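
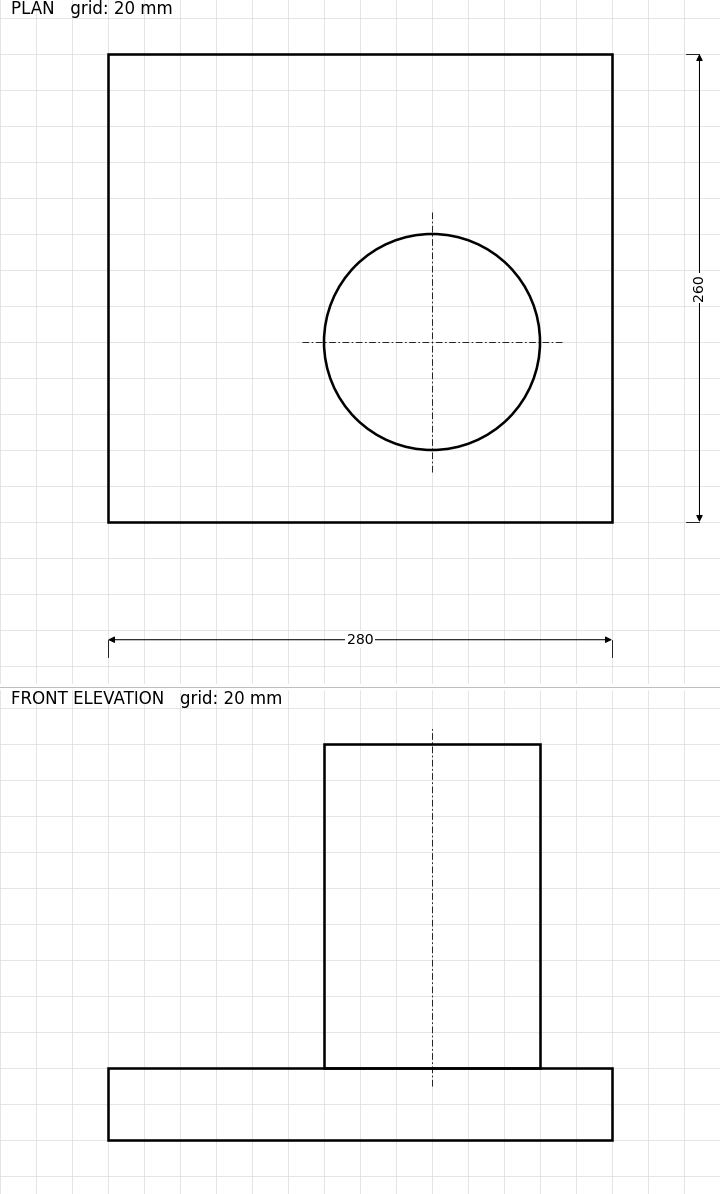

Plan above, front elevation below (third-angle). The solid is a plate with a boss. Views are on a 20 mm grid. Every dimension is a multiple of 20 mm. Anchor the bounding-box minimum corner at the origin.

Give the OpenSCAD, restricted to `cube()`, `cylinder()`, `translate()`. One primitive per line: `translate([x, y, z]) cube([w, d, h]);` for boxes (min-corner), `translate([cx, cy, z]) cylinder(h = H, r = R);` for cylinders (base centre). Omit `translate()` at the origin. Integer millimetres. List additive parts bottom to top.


cube([280, 260, 40]);
translate([180, 100, 40]) cylinder(h = 180, r = 60);


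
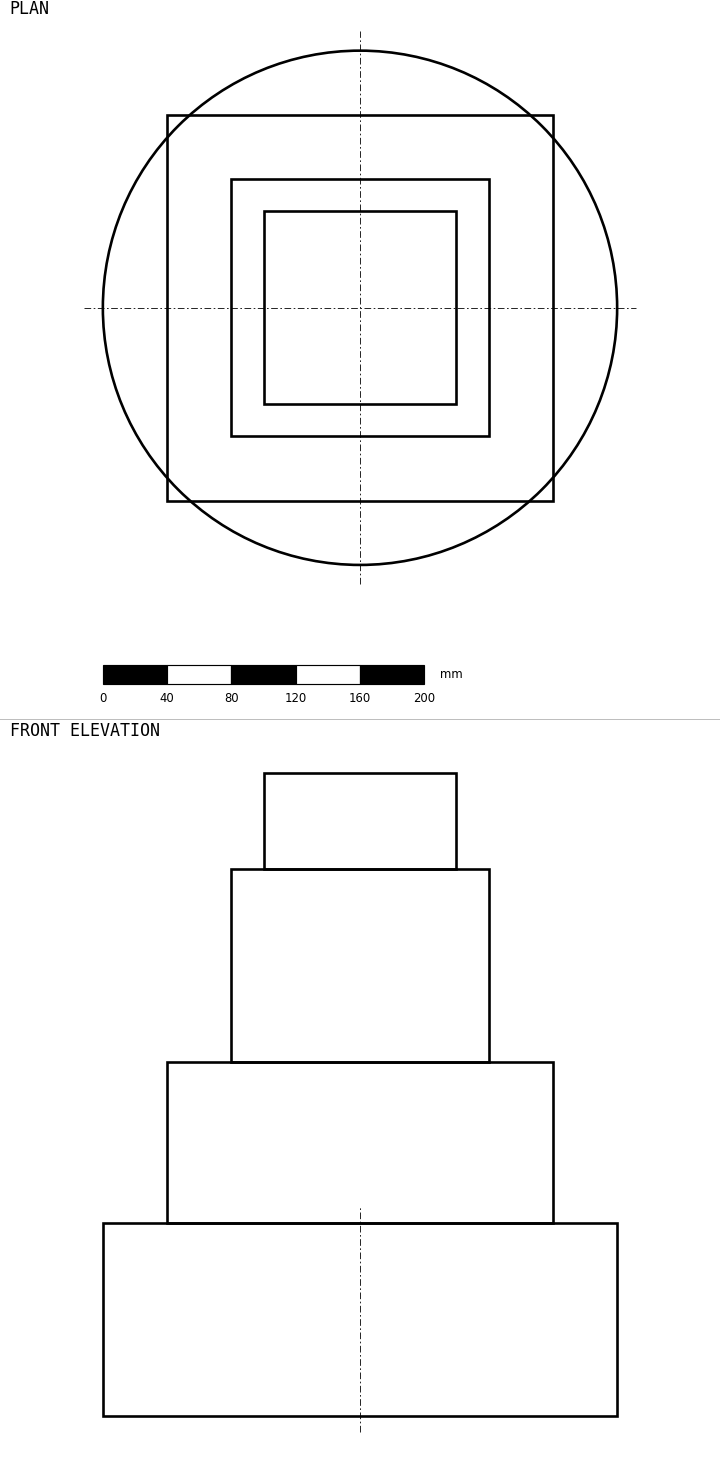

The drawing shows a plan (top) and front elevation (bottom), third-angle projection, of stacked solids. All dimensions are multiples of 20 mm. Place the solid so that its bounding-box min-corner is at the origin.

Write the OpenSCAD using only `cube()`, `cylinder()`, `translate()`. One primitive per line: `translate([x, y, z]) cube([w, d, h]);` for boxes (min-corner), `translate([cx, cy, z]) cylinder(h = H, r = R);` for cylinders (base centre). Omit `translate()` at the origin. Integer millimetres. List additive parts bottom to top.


translate([160, 160, 0]) cylinder(h = 120, r = 160);
translate([40, 40, 120]) cube([240, 240, 100]);
translate([80, 80, 220]) cube([160, 160, 120]);
translate([100, 100, 340]) cube([120, 120, 60]);


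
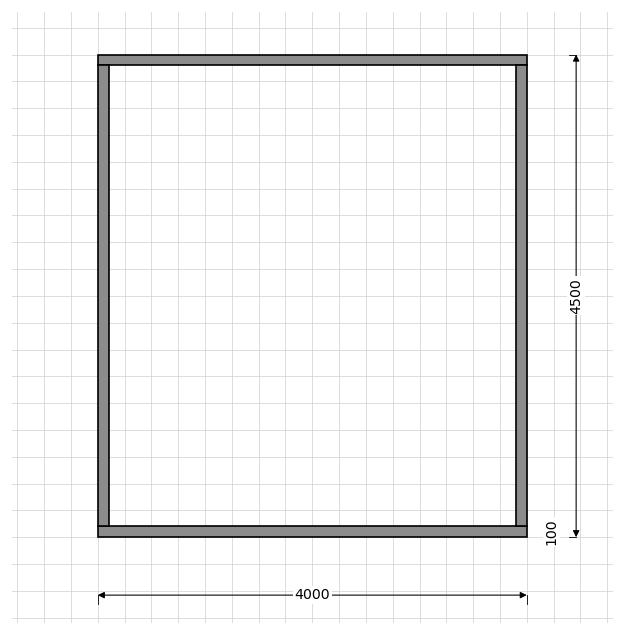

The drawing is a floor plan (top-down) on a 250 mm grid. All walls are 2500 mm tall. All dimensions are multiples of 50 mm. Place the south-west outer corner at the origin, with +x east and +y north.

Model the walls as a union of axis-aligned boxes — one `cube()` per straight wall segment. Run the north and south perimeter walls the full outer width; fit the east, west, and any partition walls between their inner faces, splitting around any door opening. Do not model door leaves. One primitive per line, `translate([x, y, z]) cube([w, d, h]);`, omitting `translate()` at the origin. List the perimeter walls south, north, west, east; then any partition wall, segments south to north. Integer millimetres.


cube([4000, 100, 2500]);
translate([0, 4400, 0]) cube([4000, 100, 2500]);
translate([0, 100, 0]) cube([100, 4300, 2500]);
translate([3900, 100, 0]) cube([100, 4300, 2500]);


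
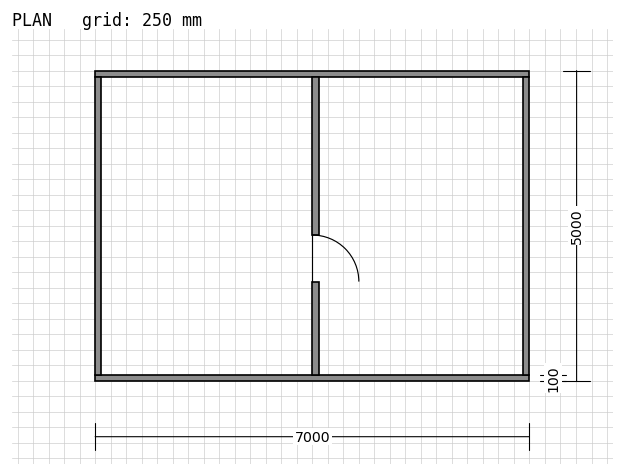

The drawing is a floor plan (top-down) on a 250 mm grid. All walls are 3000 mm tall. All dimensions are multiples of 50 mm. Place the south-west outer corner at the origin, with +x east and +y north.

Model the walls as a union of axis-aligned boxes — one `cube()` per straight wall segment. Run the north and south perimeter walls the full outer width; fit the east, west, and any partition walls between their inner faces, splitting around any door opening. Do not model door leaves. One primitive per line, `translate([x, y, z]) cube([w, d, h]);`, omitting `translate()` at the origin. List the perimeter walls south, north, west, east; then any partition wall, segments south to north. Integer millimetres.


cube([7000, 100, 3000]);
translate([0, 4900, 0]) cube([7000, 100, 3000]);
translate([0, 100, 0]) cube([100, 4800, 3000]);
translate([6900, 100, 0]) cube([100, 4800, 3000]);
translate([3500, 100, 0]) cube([100, 1500, 3000]);
translate([3500, 2350, 0]) cube([100, 2550, 3000]);


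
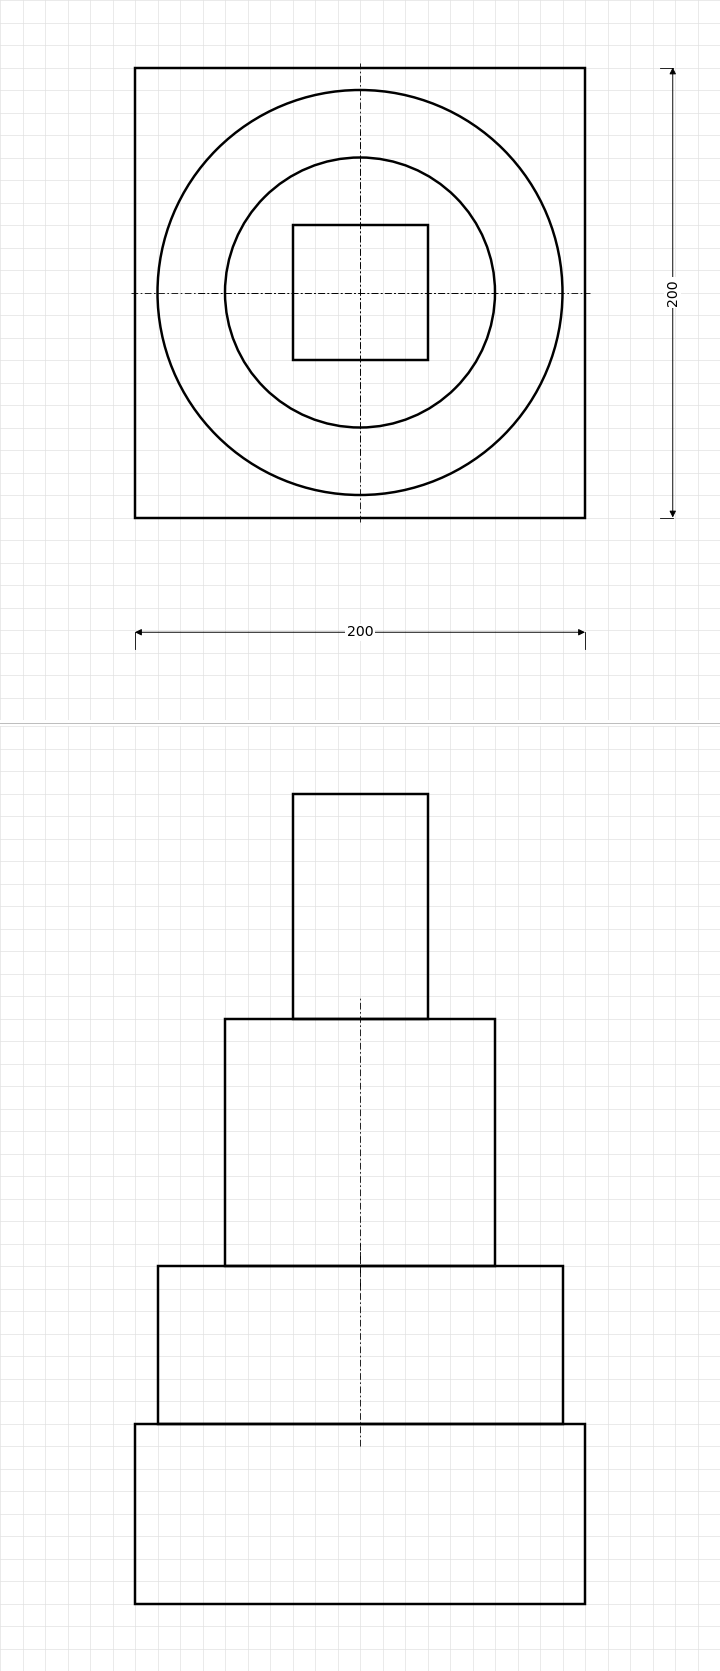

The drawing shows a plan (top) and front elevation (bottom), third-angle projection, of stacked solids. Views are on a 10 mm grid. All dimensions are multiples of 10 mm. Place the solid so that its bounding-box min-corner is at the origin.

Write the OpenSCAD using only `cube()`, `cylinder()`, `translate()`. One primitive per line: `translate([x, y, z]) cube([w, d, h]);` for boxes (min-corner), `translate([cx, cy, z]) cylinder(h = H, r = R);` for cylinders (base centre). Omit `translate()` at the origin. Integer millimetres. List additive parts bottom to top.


cube([200, 200, 80]);
translate([100, 100, 80]) cylinder(h = 70, r = 90);
translate([100, 100, 150]) cylinder(h = 110, r = 60);
translate([70, 70, 260]) cube([60, 60, 100]);


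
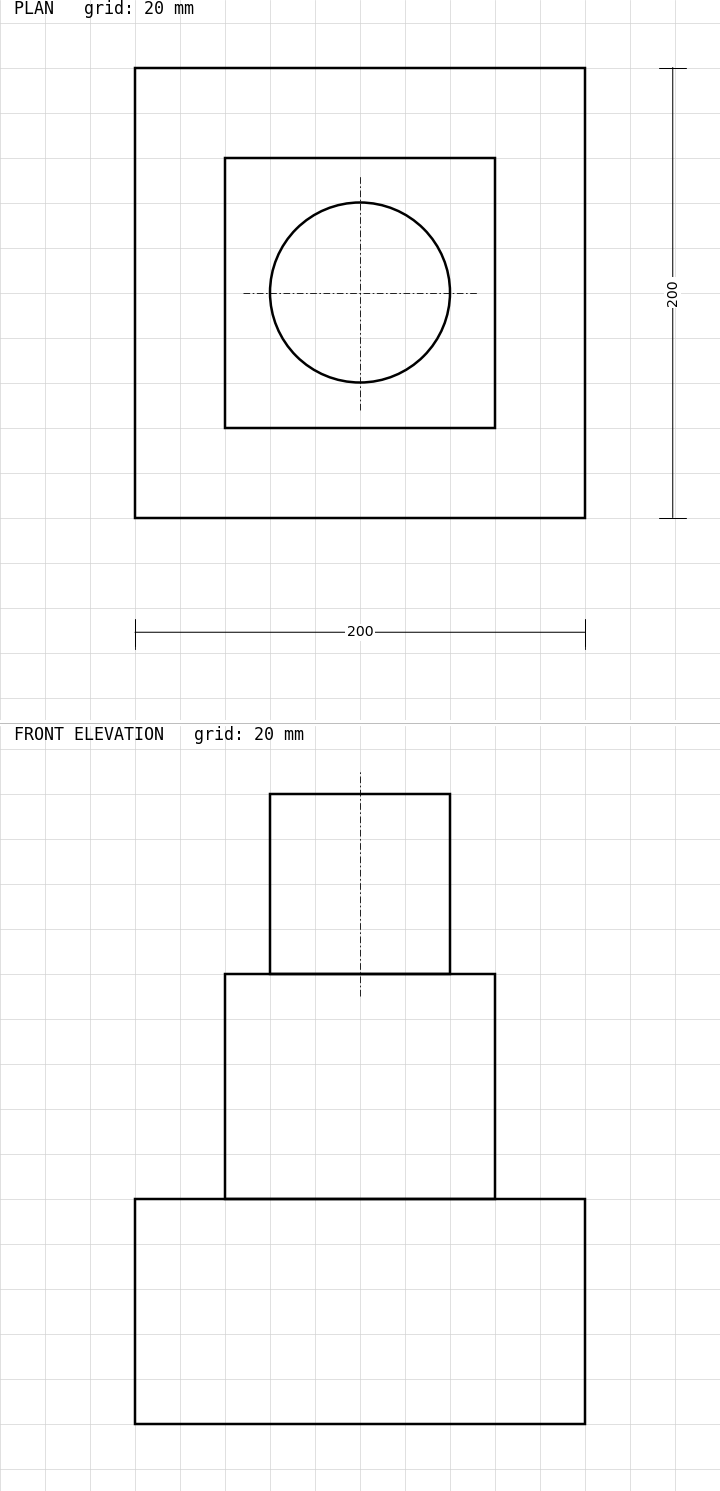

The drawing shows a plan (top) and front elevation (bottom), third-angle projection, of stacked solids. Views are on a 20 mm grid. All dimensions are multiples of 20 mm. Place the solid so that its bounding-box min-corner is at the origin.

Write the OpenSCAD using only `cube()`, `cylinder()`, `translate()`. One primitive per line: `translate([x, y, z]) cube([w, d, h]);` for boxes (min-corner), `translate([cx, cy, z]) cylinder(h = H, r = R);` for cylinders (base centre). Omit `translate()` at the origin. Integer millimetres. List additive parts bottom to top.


cube([200, 200, 100]);
translate([40, 40, 100]) cube([120, 120, 100]);
translate([100, 100, 200]) cylinder(h = 80, r = 40);


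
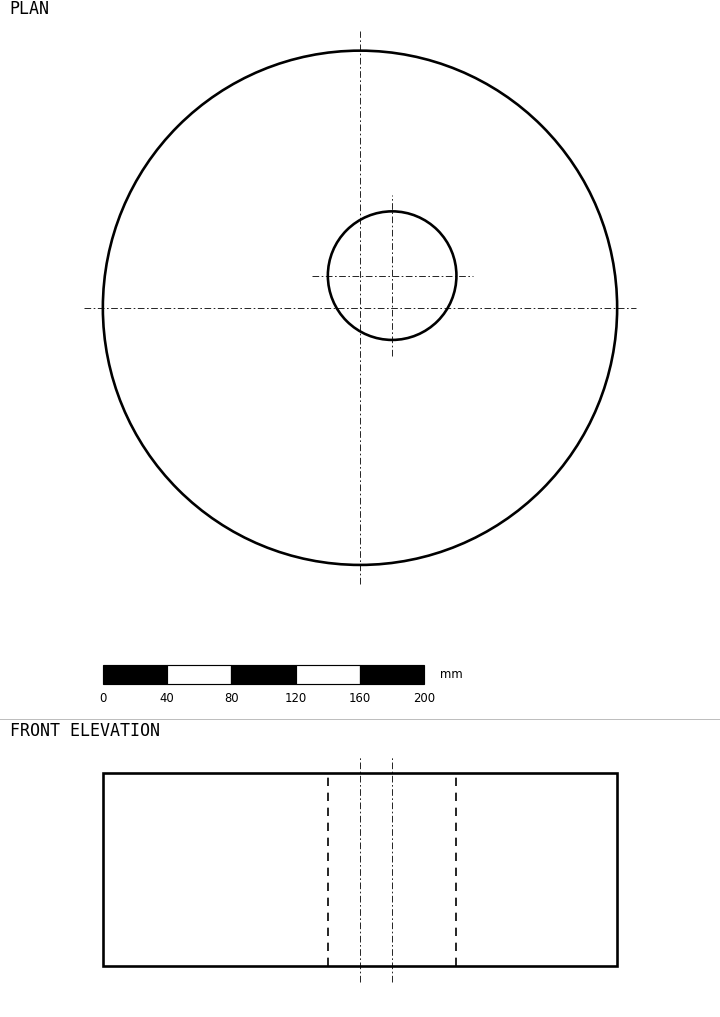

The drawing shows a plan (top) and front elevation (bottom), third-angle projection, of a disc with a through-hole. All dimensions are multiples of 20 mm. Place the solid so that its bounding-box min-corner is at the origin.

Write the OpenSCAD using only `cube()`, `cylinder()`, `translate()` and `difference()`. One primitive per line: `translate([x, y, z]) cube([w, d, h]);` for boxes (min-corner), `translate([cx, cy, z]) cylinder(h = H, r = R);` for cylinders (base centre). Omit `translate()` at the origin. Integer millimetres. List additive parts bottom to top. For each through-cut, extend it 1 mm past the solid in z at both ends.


difference() {
  translate([160, 160, 0]) cylinder(h = 120, r = 160);
  translate([180, 180, -1]) cylinder(h = 122, r = 40);
}


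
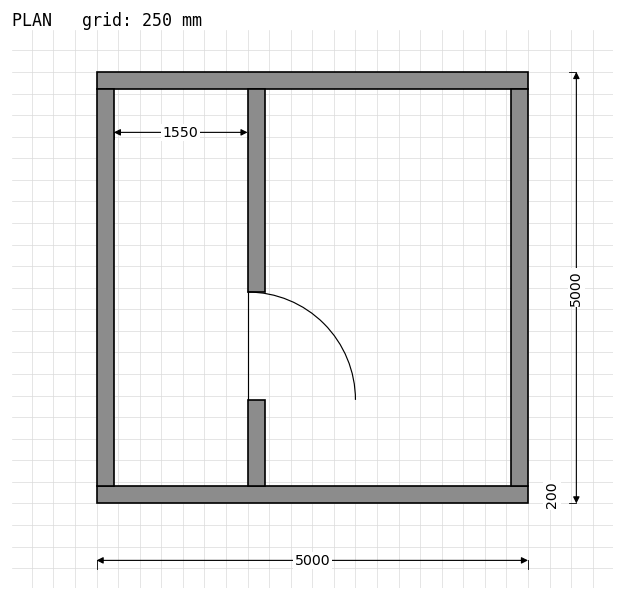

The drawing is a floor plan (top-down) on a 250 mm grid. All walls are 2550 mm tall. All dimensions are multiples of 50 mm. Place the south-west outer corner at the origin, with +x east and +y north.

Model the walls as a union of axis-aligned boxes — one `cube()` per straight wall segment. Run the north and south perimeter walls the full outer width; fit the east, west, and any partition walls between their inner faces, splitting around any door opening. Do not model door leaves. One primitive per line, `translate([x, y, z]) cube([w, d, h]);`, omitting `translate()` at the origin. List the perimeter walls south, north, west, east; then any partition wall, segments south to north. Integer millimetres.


cube([5000, 200, 2550]);
translate([0, 4800, 0]) cube([5000, 200, 2550]);
translate([0, 200, 0]) cube([200, 4600, 2550]);
translate([4800, 200, 0]) cube([200, 4600, 2550]);
translate([1750, 200, 0]) cube([200, 1000, 2550]);
translate([1750, 2450, 0]) cube([200, 2350, 2550]);


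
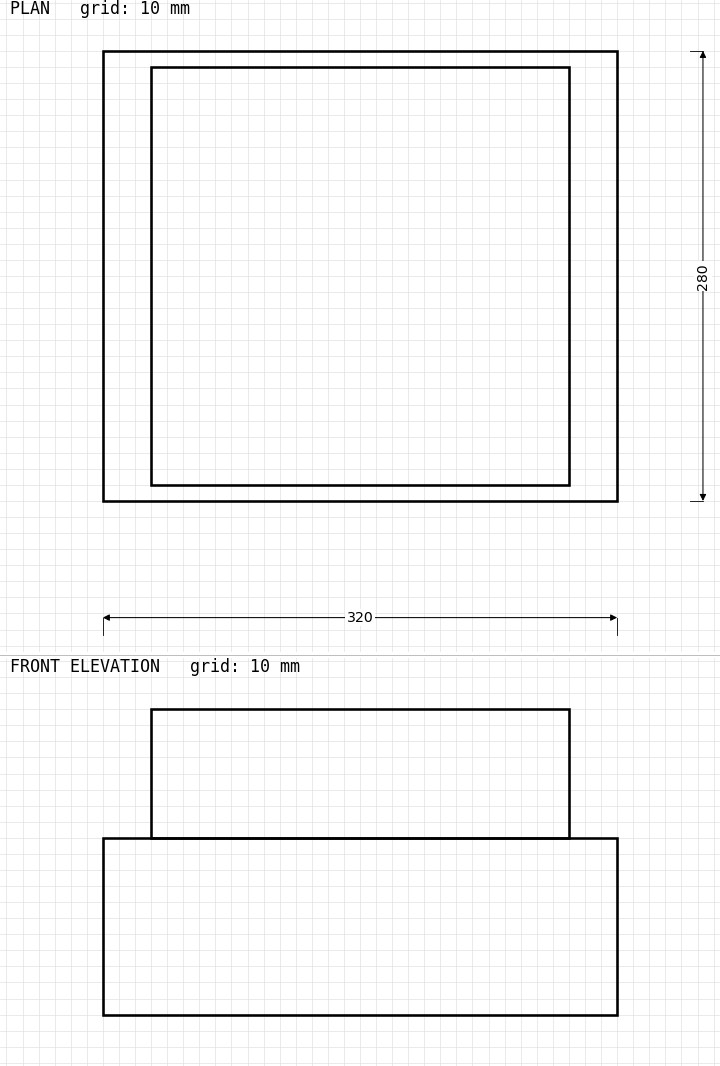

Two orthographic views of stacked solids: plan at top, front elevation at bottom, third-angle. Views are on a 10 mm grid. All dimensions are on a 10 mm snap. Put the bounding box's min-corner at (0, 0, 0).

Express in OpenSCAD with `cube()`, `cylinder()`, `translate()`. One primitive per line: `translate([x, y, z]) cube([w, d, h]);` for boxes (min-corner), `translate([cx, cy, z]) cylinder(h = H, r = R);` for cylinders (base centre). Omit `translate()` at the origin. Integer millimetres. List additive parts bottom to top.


cube([320, 280, 110]);
translate([30, 10, 110]) cube([260, 260, 80]);


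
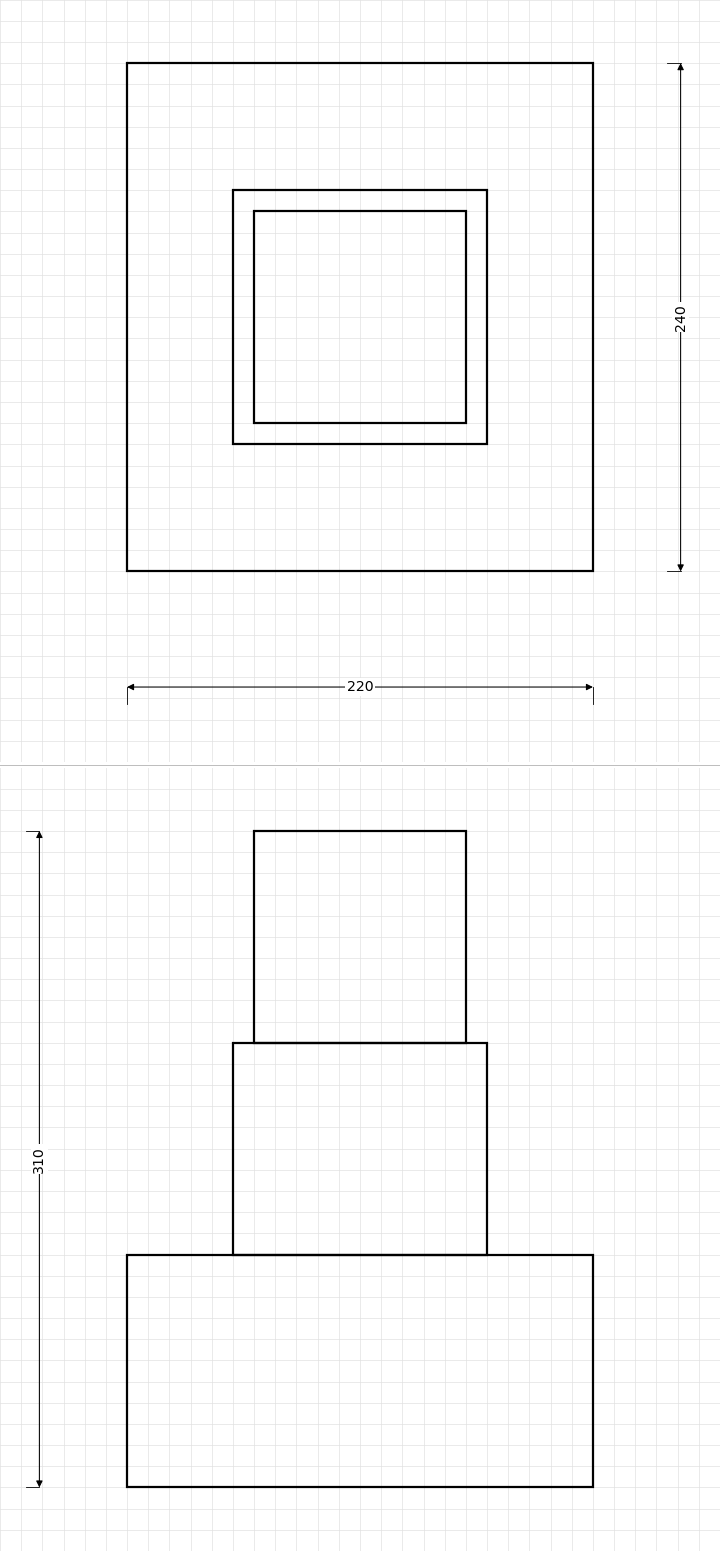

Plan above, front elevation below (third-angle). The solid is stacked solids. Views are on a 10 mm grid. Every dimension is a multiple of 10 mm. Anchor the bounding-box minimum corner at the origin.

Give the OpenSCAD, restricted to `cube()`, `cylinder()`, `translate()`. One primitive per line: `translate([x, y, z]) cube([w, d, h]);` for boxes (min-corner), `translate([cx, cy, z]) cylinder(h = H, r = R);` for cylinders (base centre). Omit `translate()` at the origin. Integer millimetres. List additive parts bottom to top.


cube([220, 240, 110]);
translate([50, 60, 110]) cube([120, 120, 100]);
translate([60, 70, 210]) cube([100, 100, 100]);


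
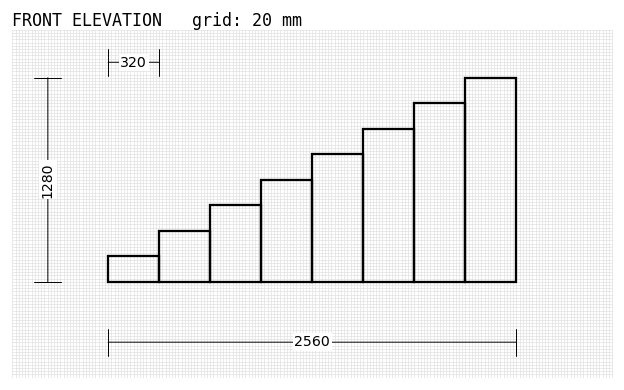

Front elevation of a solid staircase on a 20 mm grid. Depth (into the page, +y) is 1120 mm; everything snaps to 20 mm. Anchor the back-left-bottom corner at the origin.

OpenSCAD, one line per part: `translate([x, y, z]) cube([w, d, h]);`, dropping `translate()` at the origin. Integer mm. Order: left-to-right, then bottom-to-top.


cube([320, 1120, 160]);
translate([320, 0, 0]) cube([320, 1120, 320]);
translate([640, 0, 0]) cube([320, 1120, 480]);
translate([960, 0, 0]) cube([320, 1120, 640]);
translate([1280, 0, 0]) cube([320, 1120, 800]);
translate([1600, 0, 0]) cube([320, 1120, 960]);
translate([1920, 0, 0]) cube([320, 1120, 1120]);
translate([2240, 0, 0]) cube([320, 1120, 1280]);


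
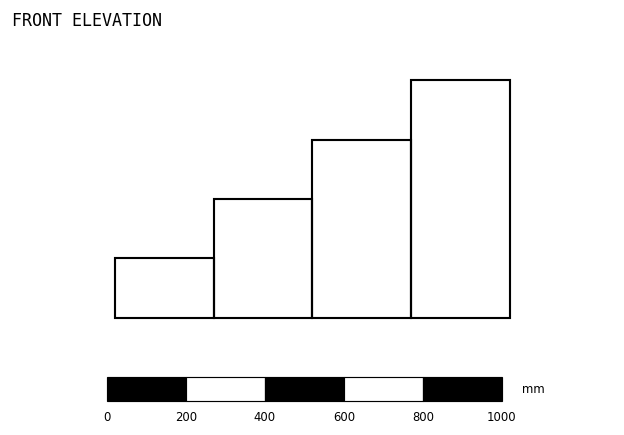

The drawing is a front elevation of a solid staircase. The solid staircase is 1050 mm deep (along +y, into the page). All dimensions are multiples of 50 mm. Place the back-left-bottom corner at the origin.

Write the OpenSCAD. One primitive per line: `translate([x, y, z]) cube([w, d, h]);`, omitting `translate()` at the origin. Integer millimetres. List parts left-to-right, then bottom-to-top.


cube([250, 1050, 150]);
translate([250, 0, 0]) cube([250, 1050, 300]);
translate([500, 0, 0]) cube([250, 1050, 450]);
translate([750, 0, 0]) cube([250, 1050, 600]);


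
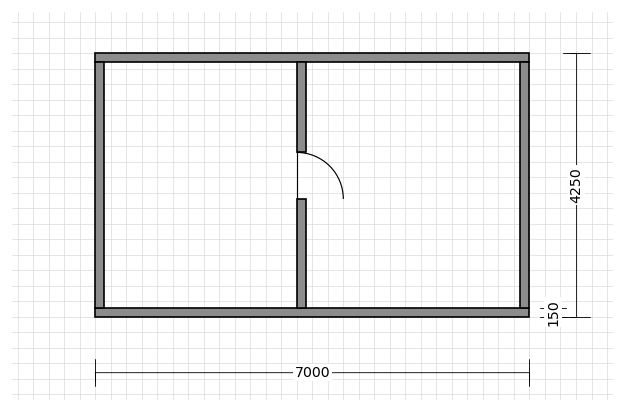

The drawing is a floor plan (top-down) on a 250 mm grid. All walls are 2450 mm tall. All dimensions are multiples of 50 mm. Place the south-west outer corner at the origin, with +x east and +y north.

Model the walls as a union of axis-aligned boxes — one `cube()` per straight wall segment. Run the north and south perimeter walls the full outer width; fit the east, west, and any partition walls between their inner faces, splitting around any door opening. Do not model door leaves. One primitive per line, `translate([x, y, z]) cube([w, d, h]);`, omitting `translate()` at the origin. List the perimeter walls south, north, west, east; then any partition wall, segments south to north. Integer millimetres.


cube([7000, 150, 2450]);
translate([0, 4100, 0]) cube([7000, 150, 2450]);
translate([0, 150, 0]) cube([150, 3950, 2450]);
translate([6850, 150, 0]) cube([150, 3950, 2450]);
translate([3250, 150, 0]) cube([150, 1750, 2450]);
translate([3250, 2650, 0]) cube([150, 1450, 2450]);


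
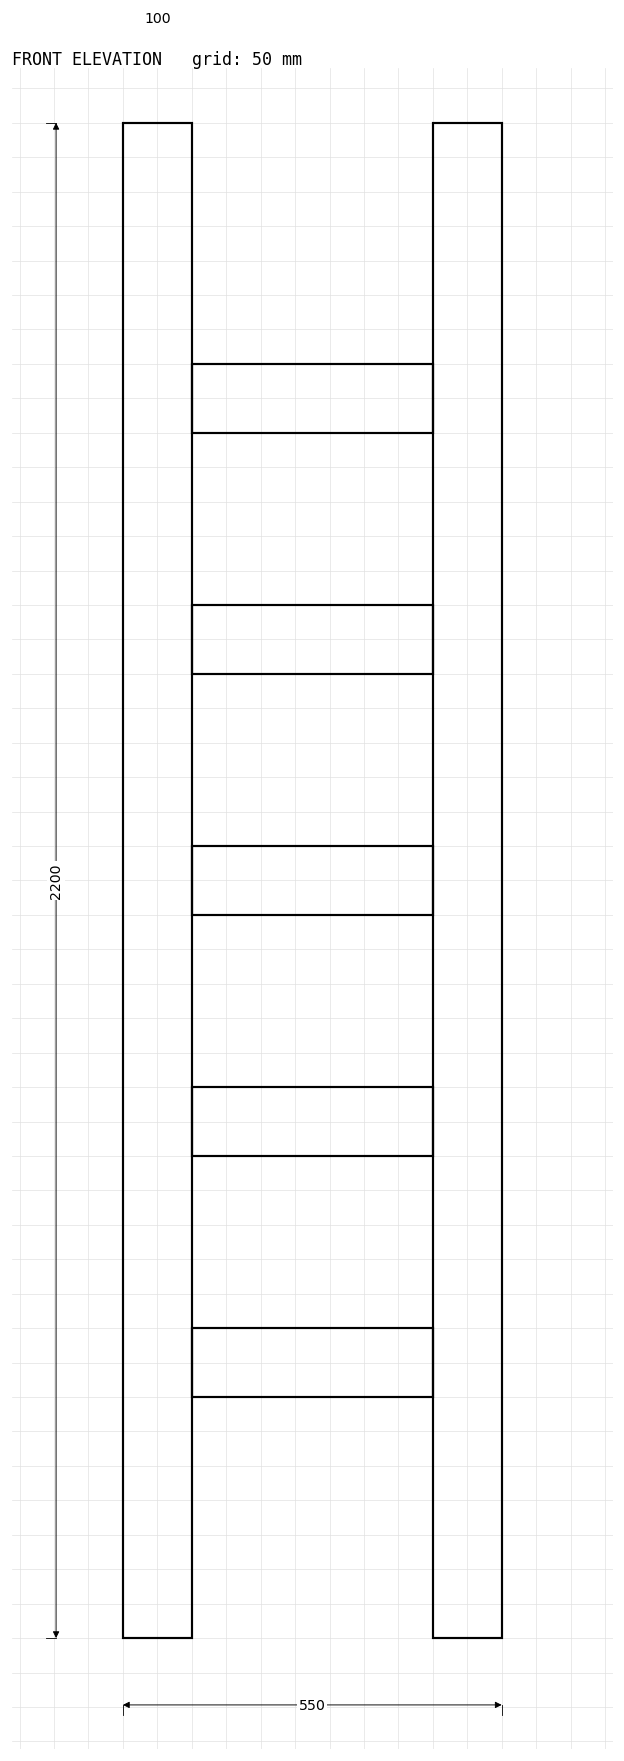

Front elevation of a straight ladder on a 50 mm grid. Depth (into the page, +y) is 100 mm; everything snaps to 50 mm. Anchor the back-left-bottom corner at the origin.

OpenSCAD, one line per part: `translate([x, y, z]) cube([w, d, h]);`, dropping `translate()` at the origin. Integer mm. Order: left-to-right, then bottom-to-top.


cube([100, 100, 2200]);
translate([100, 0, 350]) cube([350, 100, 100]);
translate([100, 0, 700]) cube([350, 100, 100]);
translate([100, 0, 1050]) cube([350, 100, 100]);
translate([100, 0, 1400]) cube([350, 100, 100]);
translate([100, 0, 1750]) cube([350, 100, 100]);
translate([450, 0, 0]) cube([100, 100, 2200]);


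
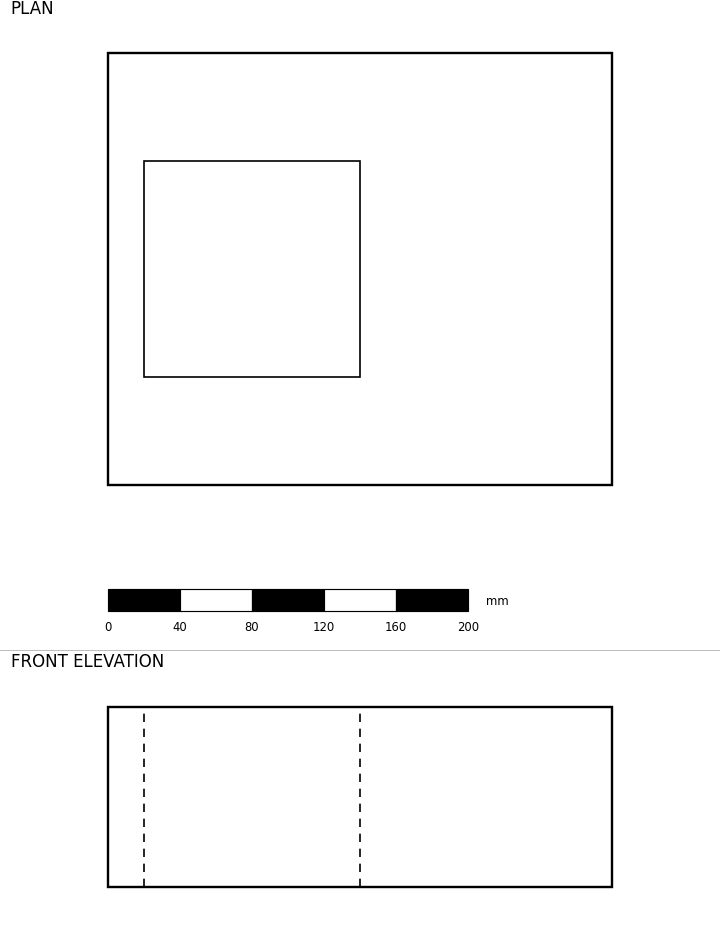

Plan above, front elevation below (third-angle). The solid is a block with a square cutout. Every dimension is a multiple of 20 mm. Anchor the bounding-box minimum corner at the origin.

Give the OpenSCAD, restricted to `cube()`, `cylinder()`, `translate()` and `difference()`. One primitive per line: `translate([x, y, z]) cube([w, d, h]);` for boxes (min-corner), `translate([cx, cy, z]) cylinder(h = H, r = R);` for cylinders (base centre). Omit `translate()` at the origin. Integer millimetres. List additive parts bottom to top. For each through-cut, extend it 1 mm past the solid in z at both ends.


difference() {
  cube([280, 240, 100]);
  translate([20, 60, -1]) cube([120, 120, 102]);
}


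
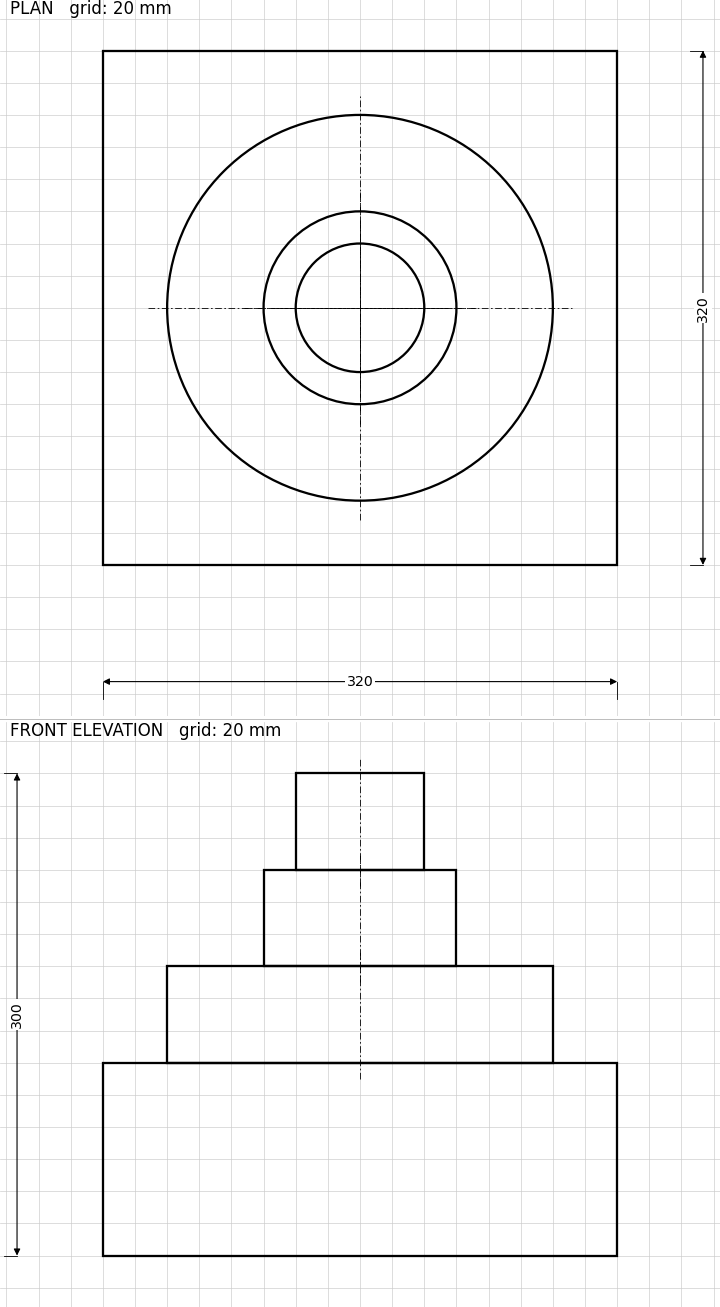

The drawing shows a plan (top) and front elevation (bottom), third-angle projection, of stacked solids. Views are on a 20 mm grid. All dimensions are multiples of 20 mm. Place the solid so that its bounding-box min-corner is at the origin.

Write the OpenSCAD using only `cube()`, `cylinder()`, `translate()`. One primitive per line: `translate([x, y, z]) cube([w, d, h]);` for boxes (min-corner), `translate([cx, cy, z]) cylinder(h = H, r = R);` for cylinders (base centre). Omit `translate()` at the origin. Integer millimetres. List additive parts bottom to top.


cube([320, 320, 120]);
translate([160, 160, 120]) cylinder(h = 60, r = 120);
translate([160, 160, 180]) cylinder(h = 60, r = 60);
translate([160, 160, 240]) cylinder(h = 60, r = 40);


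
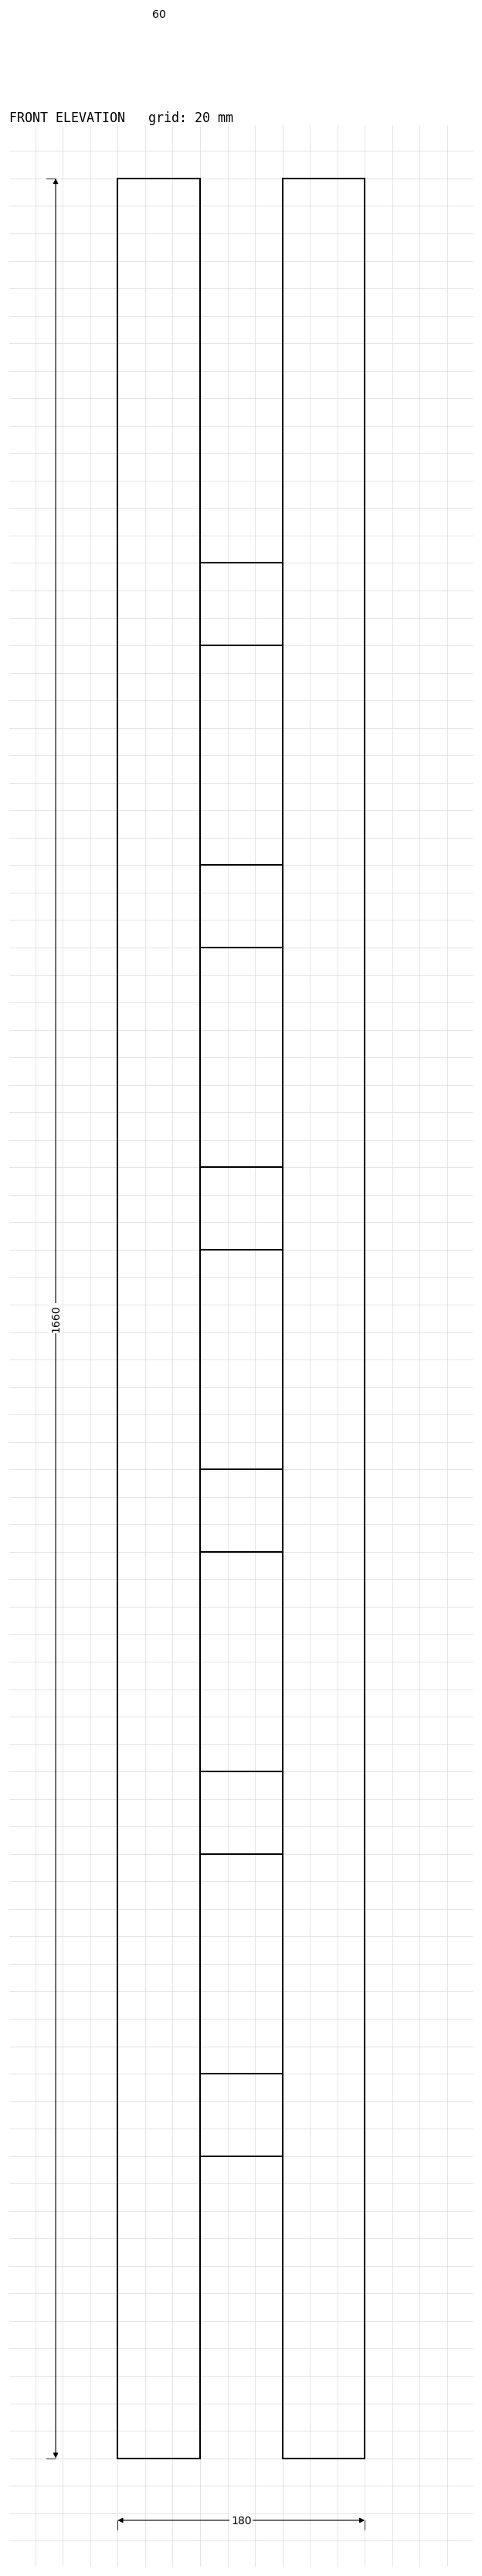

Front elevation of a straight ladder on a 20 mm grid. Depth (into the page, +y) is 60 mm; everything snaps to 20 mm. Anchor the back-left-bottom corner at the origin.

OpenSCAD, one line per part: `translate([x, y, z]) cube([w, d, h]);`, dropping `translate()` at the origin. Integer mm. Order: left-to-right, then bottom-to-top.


cube([60, 60, 1660]);
translate([60, 0, 220]) cube([60, 60, 60]);
translate([60, 0, 440]) cube([60, 60, 60]);
translate([60, 0, 660]) cube([60, 60, 60]);
translate([60, 0, 880]) cube([60, 60, 60]);
translate([60, 0, 1100]) cube([60, 60, 60]);
translate([60, 0, 1320]) cube([60, 60, 60]);
translate([120, 0, 0]) cube([60, 60, 1660]);


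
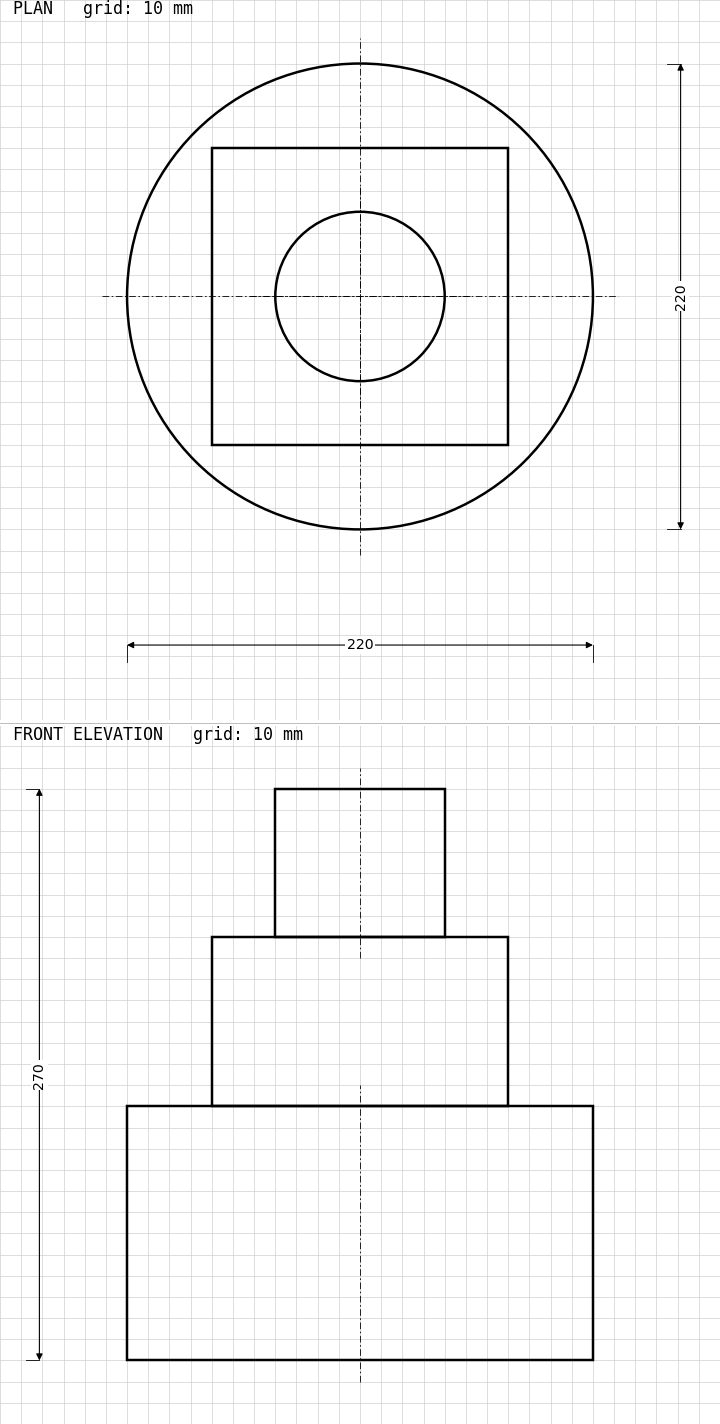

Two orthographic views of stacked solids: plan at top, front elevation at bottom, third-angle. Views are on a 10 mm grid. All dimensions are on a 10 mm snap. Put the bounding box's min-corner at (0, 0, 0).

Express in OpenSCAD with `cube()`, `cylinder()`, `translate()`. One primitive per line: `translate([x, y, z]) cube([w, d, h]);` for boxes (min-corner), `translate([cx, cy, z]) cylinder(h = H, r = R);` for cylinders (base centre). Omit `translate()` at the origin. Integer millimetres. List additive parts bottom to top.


translate([110, 110, 0]) cylinder(h = 120, r = 110);
translate([40, 40, 120]) cube([140, 140, 80]);
translate([110, 110, 200]) cylinder(h = 70, r = 40);


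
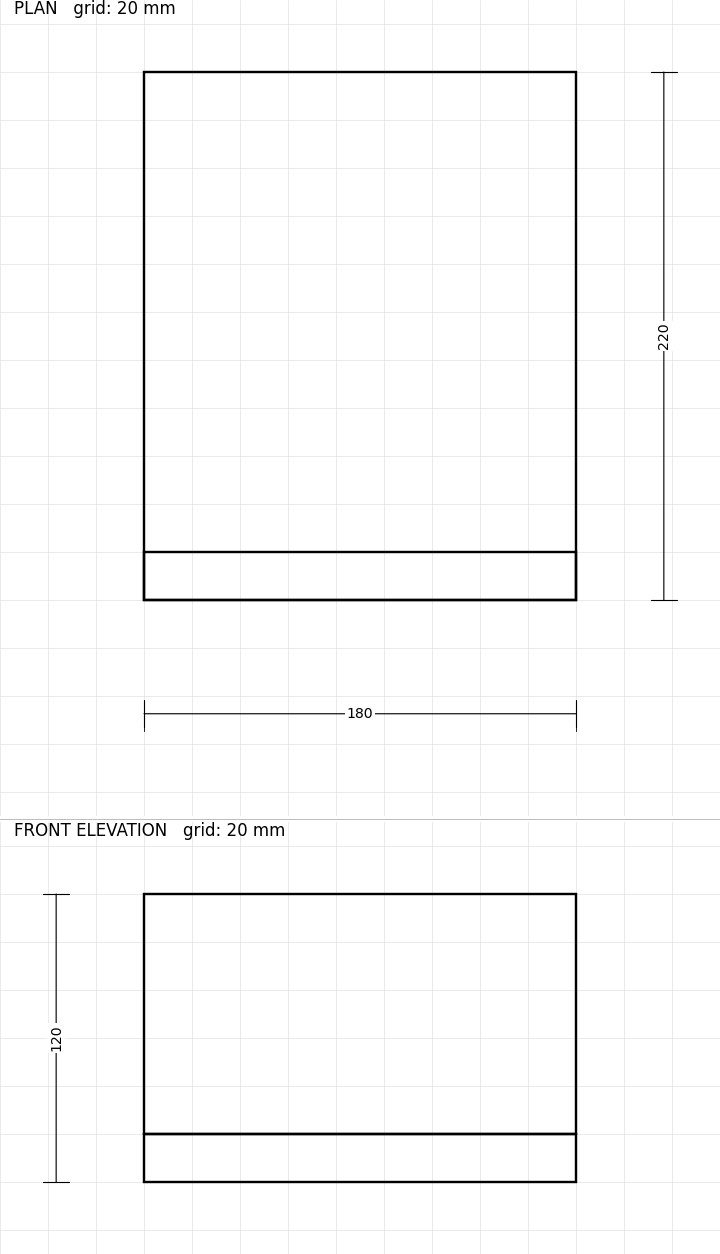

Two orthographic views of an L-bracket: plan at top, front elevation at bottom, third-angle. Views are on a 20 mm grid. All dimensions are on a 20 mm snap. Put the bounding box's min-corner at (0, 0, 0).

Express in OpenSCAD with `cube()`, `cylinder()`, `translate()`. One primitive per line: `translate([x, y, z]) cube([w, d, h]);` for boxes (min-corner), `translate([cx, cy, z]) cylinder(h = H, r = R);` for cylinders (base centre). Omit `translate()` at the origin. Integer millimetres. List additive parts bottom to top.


cube([180, 220, 20]);
translate([0, 0, 20]) cube([180, 20, 100]);


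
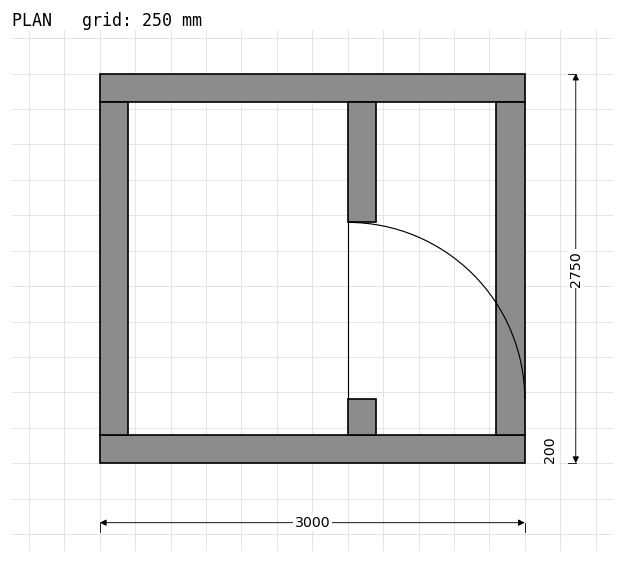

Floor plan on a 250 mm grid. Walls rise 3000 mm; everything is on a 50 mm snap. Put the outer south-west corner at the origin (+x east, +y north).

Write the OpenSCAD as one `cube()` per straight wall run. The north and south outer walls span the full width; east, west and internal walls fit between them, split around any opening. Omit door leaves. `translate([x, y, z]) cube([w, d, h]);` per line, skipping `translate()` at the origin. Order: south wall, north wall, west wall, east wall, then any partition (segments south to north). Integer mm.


cube([3000, 200, 3000]);
translate([0, 2550, 0]) cube([3000, 200, 3000]);
translate([0, 200, 0]) cube([200, 2350, 3000]);
translate([2800, 200, 0]) cube([200, 2350, 3000]);
translate([1750, 200, 0]) cube([200, 250, 3000]);
translate([1750, 1700, 0]) cube([200, 850, 3000]);


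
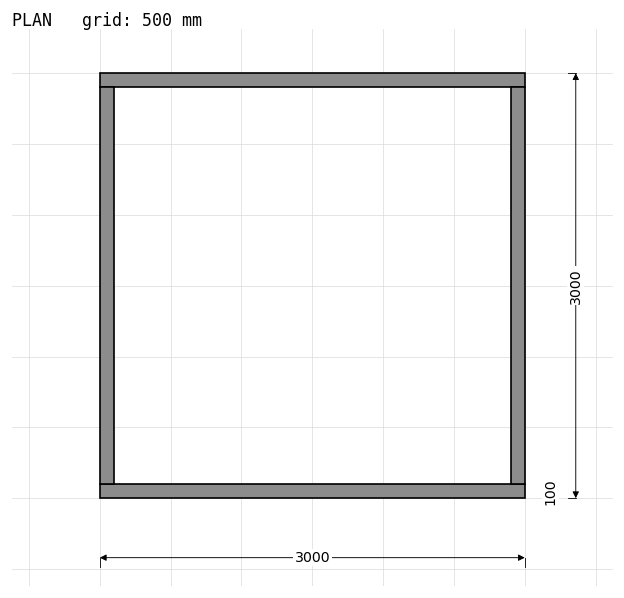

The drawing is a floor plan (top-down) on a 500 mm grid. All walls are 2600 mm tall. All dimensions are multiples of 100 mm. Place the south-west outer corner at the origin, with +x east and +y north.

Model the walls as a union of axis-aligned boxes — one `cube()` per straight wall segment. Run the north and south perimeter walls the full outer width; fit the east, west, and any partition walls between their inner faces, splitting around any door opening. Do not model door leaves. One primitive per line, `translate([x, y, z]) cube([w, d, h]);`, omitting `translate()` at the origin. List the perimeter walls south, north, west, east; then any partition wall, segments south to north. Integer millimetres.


cube([3000, 100, 2600]);
translate([0, 2900, 0]) cube([3000, 100, 2600]);
translate([0, 100, 0]) cube([100, 2800, 2600]);
translate([2900, 100, 0]) cube([100, 2800, 2600]);


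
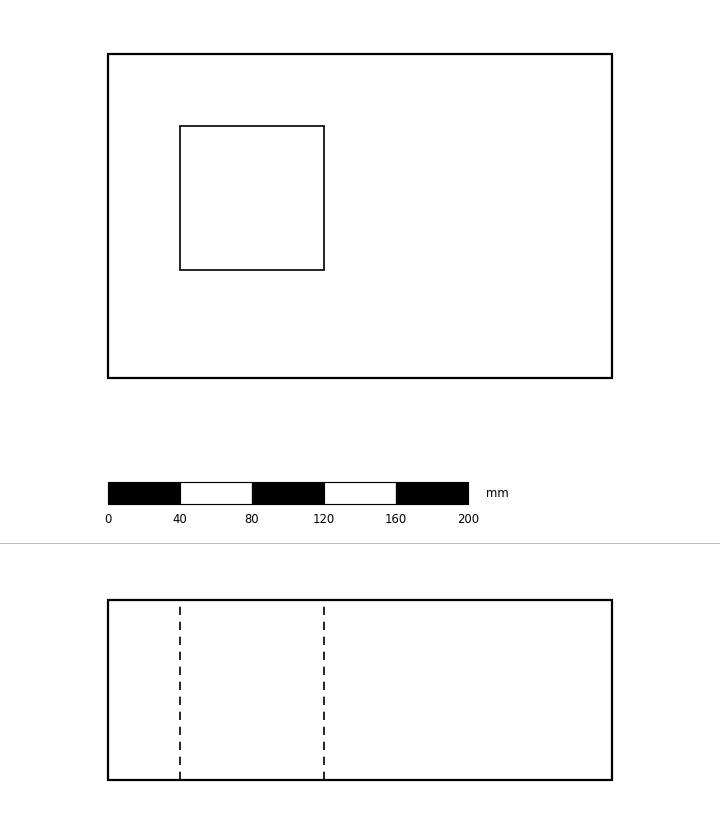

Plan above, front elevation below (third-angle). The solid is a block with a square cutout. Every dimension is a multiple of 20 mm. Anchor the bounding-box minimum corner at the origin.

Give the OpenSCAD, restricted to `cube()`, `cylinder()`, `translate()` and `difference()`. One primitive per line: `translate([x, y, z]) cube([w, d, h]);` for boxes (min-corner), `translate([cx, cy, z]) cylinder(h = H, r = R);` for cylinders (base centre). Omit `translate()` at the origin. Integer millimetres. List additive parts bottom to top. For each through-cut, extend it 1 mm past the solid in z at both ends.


difference() {
  cube([280, 180, 100]);
  translate([40, 60, -1]) cube([80, 80, 102]);
}


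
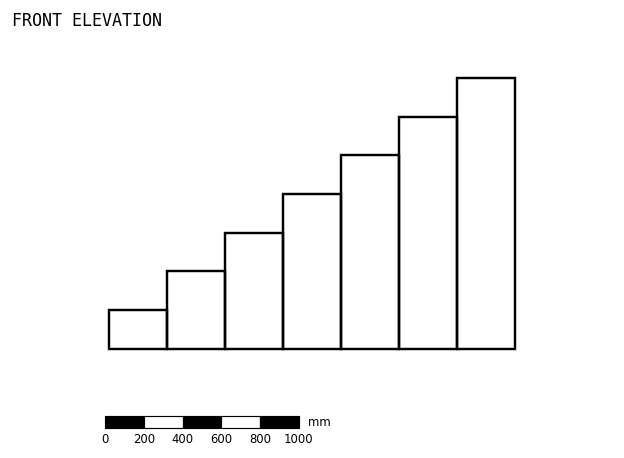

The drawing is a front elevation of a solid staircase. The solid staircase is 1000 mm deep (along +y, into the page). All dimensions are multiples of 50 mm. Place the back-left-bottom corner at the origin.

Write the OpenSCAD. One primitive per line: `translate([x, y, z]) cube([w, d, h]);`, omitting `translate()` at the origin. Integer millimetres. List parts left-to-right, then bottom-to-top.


cube([300, 1000, 200]);
translate([300, 0, 0]) cube([300, 1000, 400]);
translate([600, 0, 0]) cube([300, 1000, 600]);
translate([900, 0, 0]) cube([300, 1000, 800]);
translate([1200, 0, 0]) cube([300, 1000, 1000]);
translate([1500, 0, 0]) cube([300, 1000, 1200]);
translate([1800, 0, 0]) cube([300, 1000, 1400]);


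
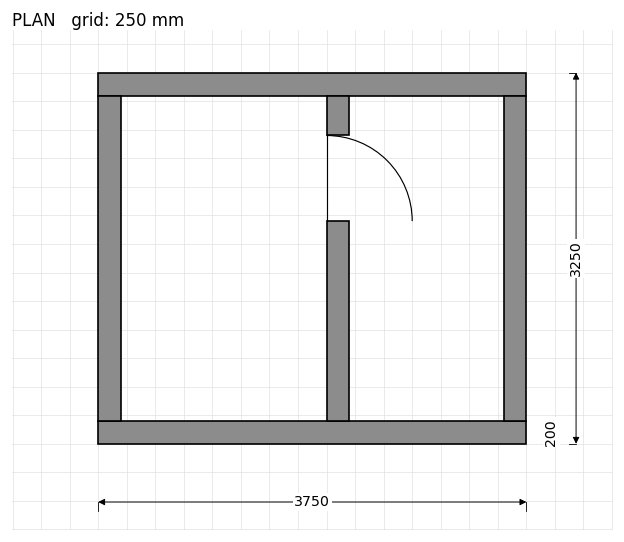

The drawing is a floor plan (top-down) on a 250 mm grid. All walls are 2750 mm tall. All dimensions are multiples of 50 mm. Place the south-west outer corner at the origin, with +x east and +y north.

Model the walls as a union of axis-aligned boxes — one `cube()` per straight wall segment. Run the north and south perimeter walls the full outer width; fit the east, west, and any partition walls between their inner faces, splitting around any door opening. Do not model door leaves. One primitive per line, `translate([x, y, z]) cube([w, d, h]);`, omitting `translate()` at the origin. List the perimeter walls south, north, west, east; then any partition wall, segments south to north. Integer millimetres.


cube([3750, 200, 2750]);
translate([0, 3050, 0]) cube([3750, 200, 2750]);
translate([0, 200, 0]) cube([200, 2850, 2750]);
translate([3550, 200, 0]) cube([200, 2850, 2750]);
translate([2000, 200, 0]) cube([200, 1750, 2750]);
translate([2000, 2700, 0]) cube([200, 350, 2750]);


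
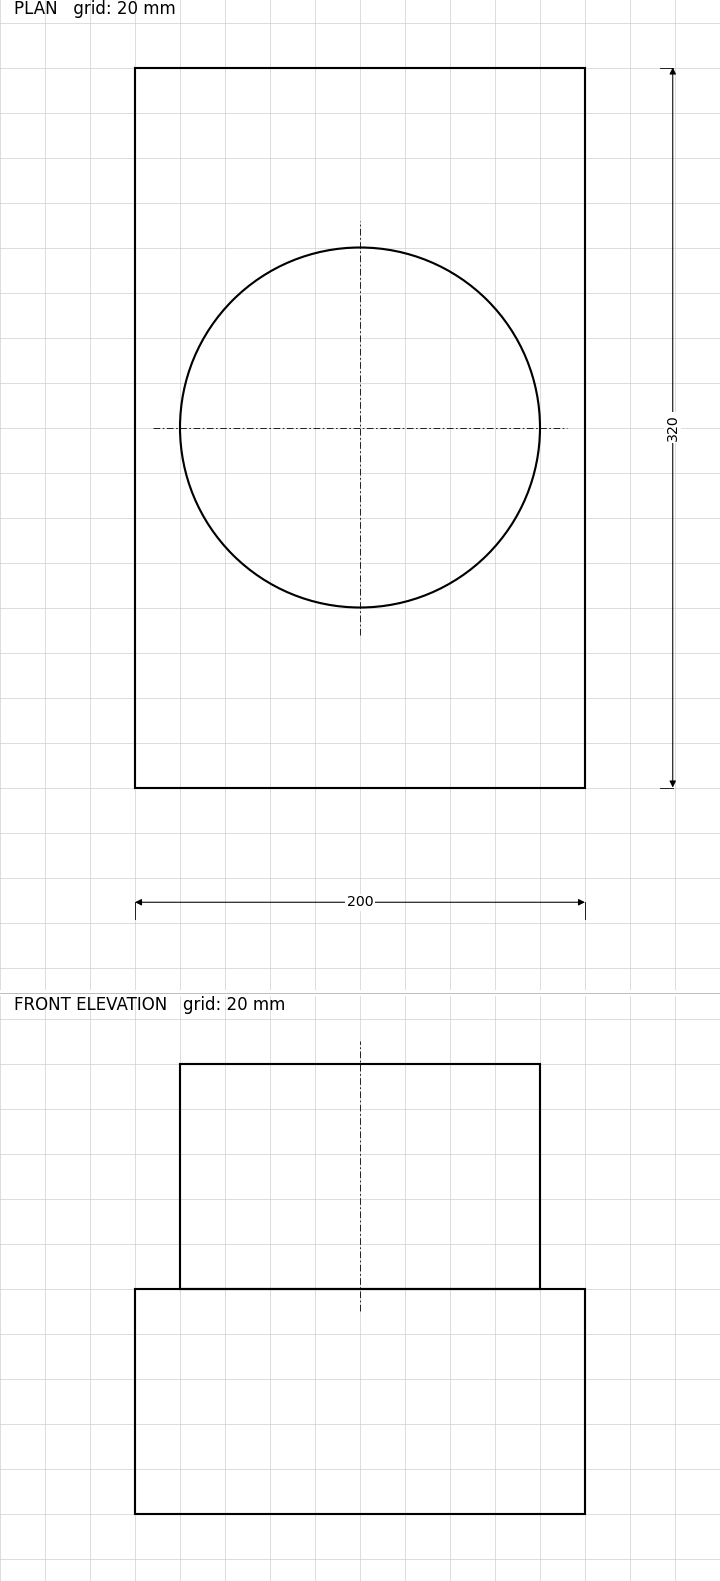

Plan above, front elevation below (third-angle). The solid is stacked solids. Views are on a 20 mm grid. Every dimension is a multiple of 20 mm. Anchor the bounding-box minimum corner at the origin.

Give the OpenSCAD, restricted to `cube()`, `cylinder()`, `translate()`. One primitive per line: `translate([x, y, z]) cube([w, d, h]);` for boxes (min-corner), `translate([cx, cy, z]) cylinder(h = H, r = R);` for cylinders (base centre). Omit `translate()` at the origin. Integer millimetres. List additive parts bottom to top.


cube([200, 320, 100]);
translate([100, 160, 100]) cylinder(h = 100, r = 80);


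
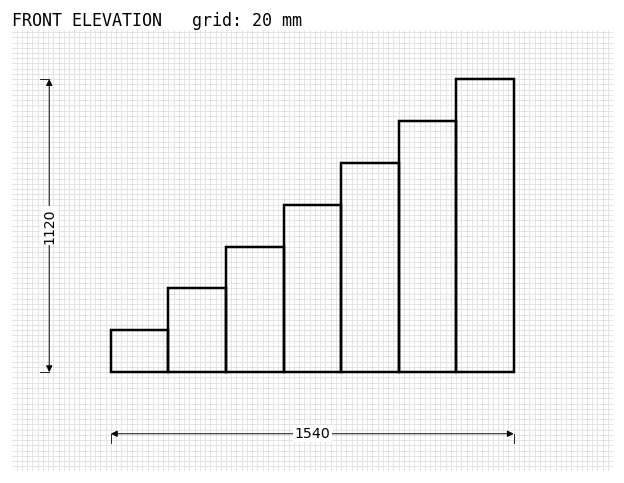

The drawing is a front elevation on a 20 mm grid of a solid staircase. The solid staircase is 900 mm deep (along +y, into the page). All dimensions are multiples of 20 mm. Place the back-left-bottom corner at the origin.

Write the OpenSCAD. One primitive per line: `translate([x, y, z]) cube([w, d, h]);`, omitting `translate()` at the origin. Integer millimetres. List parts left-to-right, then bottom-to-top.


cube([220, 900, 160]);
translate([220, 0, 0]) cube([220, 900, 320]);
translate([440, 0, 0]) cube([220, 900, 480]);
translate([660, 0, 0]) cube([220, 900, 640]);
translate([880, 0, 0]) cube([220, 900, 800]);
translate([1100, 0, 0]) cube([220, 900, 960]);
translate([1320, 0, 0]) cube([220, 900, 1120]);


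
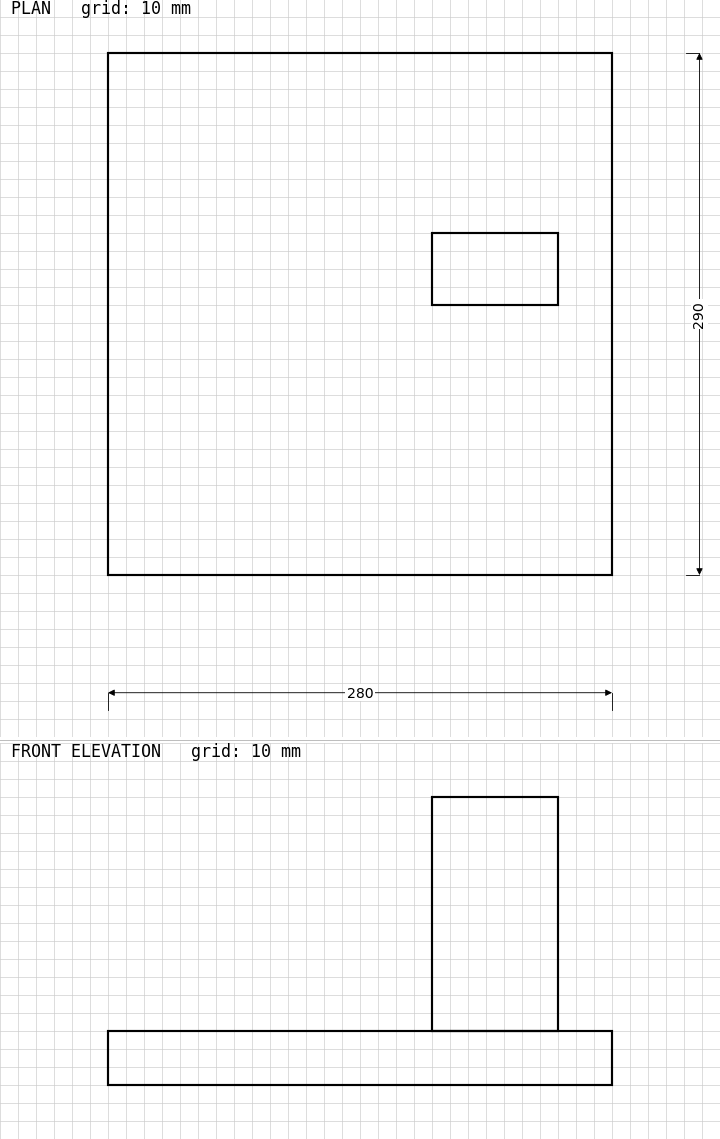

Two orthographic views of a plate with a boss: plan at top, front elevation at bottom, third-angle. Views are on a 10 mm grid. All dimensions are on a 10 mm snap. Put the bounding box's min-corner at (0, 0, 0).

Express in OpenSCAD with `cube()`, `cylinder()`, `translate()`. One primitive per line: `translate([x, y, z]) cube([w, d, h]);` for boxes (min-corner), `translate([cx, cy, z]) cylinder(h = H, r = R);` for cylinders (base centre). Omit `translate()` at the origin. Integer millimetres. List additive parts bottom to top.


cube([280, 290, 30]);
translate([180, 150, 30]) cube([70, 40, 130]);


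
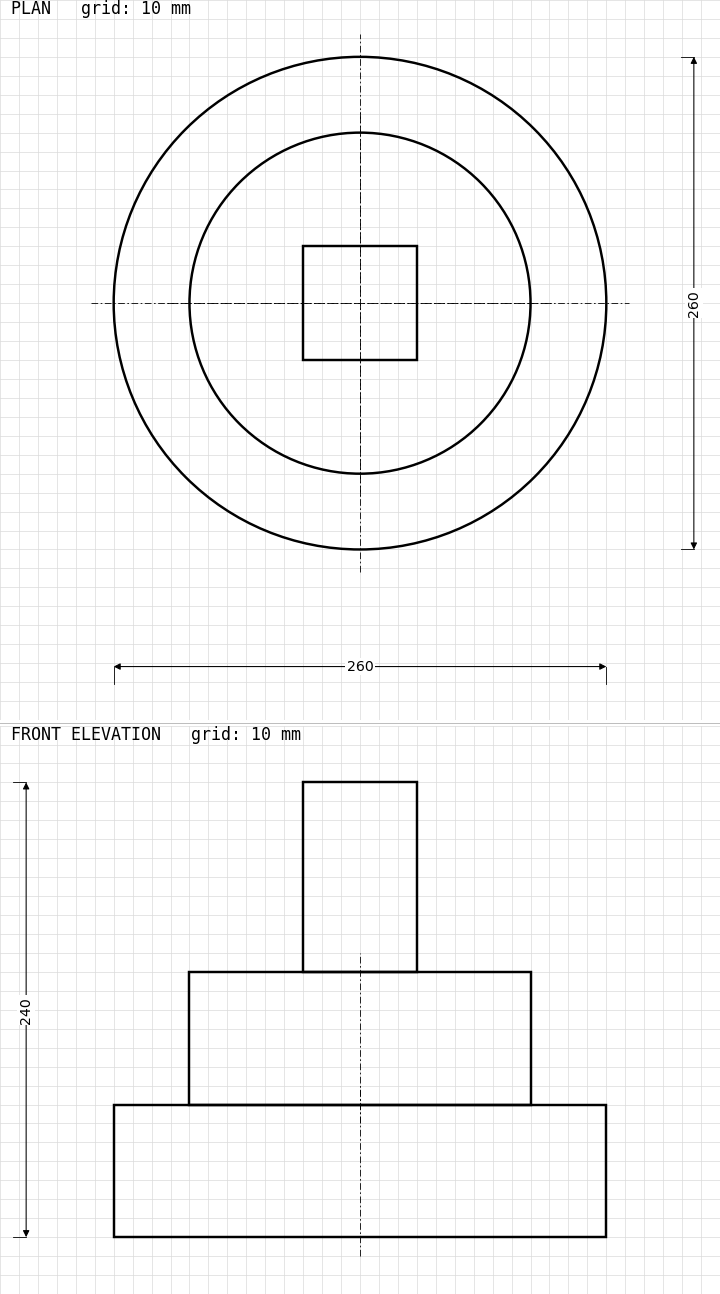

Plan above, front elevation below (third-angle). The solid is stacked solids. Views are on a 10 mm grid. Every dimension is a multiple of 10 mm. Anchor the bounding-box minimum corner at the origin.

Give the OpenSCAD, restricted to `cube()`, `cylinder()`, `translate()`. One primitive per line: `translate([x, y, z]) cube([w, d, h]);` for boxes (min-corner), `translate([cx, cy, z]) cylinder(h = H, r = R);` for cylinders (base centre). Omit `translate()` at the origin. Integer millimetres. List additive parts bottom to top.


translate([130, 130, 0]) cylinder(h = 70, r = 130);
translate([130, 130, 70]) cylinder(h = 70, r = 90);
translate([100, 100, 140]) cube([60, 60, 100]);


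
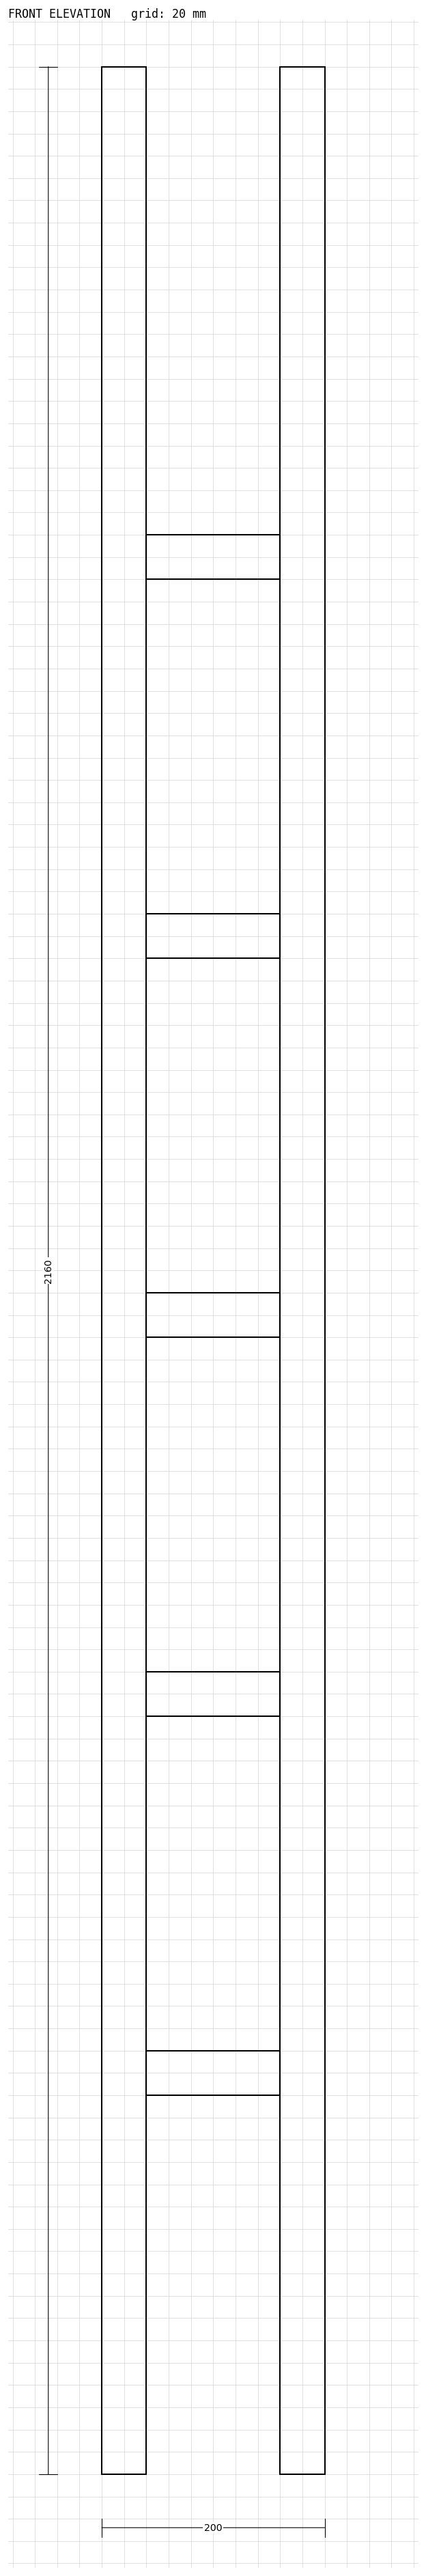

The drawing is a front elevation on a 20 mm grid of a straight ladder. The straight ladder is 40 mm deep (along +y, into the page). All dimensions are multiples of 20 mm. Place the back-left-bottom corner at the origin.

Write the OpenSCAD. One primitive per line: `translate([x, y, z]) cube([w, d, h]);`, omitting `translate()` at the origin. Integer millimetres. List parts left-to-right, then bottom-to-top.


cube([40, 40, 2160]);
translate([40, 0, 340]) cube([120, 40, 40]);
translate([40, 0, 680]) cube([120, 40, 40]);
translate([40, 0, 1020]) cube([120, 40, 40]);
translate([40, 0, 1360]) cube([120, 40, 40]);
translate([40, 0, 1700]) cube([120, 40, 40]);
translate([160, 0, 0]) cube([40, 40, 2160]);


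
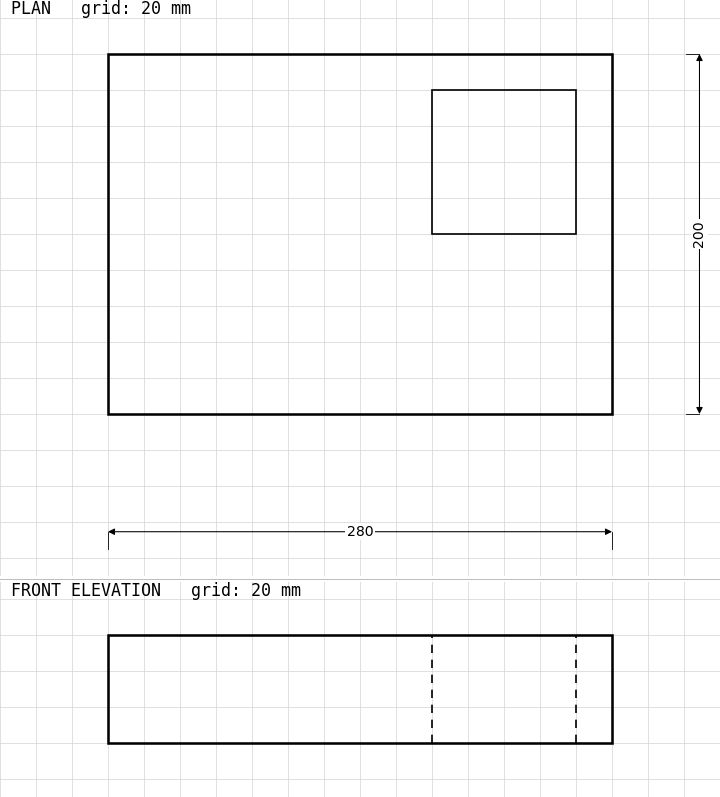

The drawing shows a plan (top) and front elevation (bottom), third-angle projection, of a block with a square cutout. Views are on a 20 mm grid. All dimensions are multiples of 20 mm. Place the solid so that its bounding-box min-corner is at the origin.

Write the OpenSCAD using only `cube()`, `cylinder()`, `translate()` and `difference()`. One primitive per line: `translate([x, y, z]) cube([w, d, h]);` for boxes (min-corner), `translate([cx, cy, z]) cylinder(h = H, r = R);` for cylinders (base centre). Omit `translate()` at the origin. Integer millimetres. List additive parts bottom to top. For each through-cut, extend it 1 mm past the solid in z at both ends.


difference() {
  cube([280, 200, 60]);
  translate([180, 100, -1]) cube([80, 80, 62]);
}


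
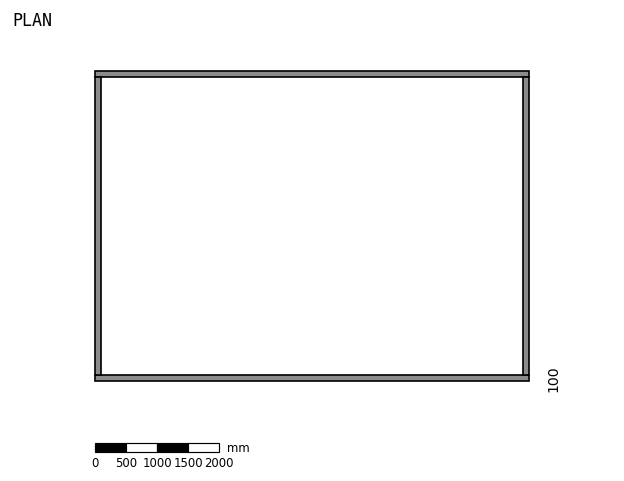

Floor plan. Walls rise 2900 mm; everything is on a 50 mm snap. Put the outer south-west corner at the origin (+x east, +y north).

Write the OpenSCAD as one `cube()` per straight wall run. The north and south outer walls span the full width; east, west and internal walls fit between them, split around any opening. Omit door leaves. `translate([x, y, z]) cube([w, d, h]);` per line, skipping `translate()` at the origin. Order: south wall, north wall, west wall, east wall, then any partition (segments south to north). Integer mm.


cube([7000, 100, 2900]);
translate([0, 4900, 0]) cube([7000, 100, 2900]);
translate([0, 100, 0]) cube([100, 4800, 2900]);
translate([6900, 100, 0]) cube([100, 4800, 2900]);


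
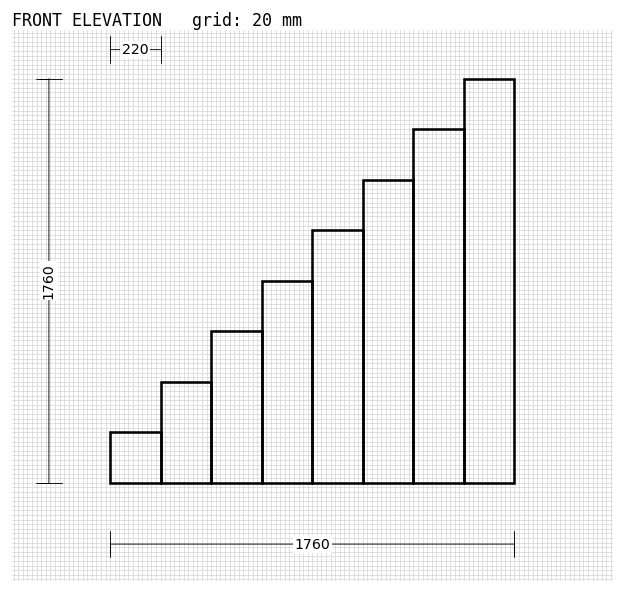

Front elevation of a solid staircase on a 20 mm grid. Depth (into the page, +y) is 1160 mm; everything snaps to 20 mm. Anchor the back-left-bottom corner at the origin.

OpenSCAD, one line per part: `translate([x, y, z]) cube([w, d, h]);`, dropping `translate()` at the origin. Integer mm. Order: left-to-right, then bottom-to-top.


cube([220, 1160, 220]);
translate([220, 0, 0]) cube([220, 1160, 440]);
translate([440, 0, 0]) cube([220, 1160, 660]);
translate([660, 0, 0]) cube([220, 1160, 880]);
translate([880, 0, 0]) cube([220, 1160, 1100]);
translate([1100, 0, 0]) cube([220, 1160, 1320]);
translate([1320, 0, 0]) cube([220, 1160, 1540]);
translate([1540, 0, 0]) cube([220, 1160, 1760]);


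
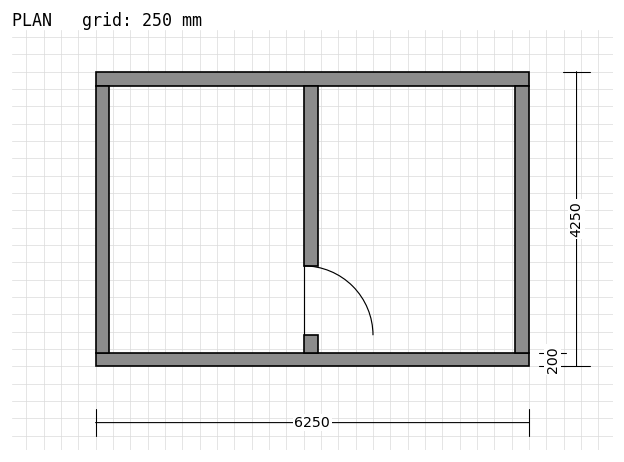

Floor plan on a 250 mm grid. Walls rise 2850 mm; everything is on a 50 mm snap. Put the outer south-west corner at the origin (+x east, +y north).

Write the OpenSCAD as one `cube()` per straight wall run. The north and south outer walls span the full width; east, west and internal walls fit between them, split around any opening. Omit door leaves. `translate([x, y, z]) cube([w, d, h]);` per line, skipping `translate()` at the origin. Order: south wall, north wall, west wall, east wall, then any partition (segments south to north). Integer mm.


cube([6250, 200, 2850]);
translate([0, 4050, 0]) cube([6250, 200, 2850]);
translate([0, 200, 0]) cube([200, 3850, 2850]);
translate([6050, 200, 0]) cube([200, 3850, 2850]);
translate([3000, 200, 0]) cube([200, 250, 2850]);
translate([3000, 1450, 0]) cube([200, 2600, 2850]);
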